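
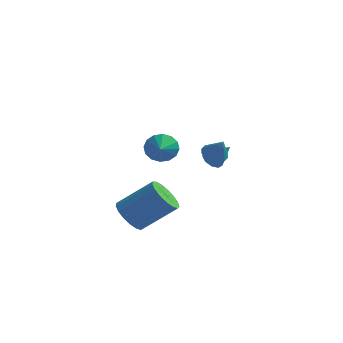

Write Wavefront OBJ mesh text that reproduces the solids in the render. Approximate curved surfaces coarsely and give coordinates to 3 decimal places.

v 2.365 -2.558 1.219
v 2.784 -2.11 1.125
v 2.895 -2.862 2.121
v 2.555 -1.974 1.304
v 2.276 -1.994 1.461
v 2.02 -2.166 1.553
v 1.858 -2.442 1.555
v 1.831 -2.75 1.467
v 1.947 -3.006 1.312
v 2.176 -3.142 1.133
v 2.455 -3.121 0.976
v 2.71 -2.95 0.884
v 2.873 -2.673 0.882
v 2.9 -2.366 0.97
v 1.805 -1.45 0.32
v 2.177 -1.671 -0.035
v 2.655 -1.53 1.26
v 2.209 -1.289 -0.032
v 2.052 -0.983 0.136
v 1.779 -0.895 0.39
v 1.518 -1.067 0.612
v 1.391 -1.419 0.697
v 1.458 -1.785 0.606
v 1.687 -1.994 0.381
v 1.971 -1.949 0.128
v -2.373 2.325 -1.12
v -1.942 2.247 -1.837
v -2.007 1.395 -0.8
v -1.67 2.448 -1.564
v -1.586 2.616 -1.172
v -1.713 2.706 -0.766
v -2.016 2.694 -0.455
v -2.415 2.584 -0.322
v -2.803 2.404 -0.403
v -3.075 2.203 -0.677
v -3.159 2.035 -1.069
v -3.032 1.945 -1.475
v -2.729 1.956 -1.786
v -2.33 2.067 -1.919
v -1.083 -3.903 -2.694
v -0.524 -3.707 -3.411
v 0.922 -3.041 -2.104
v 0.363 -3.237 -1.386
v -0.754 -3.331 -3.349
v 0.692 -2.665 -2.042
v -1.059 -3.086 -3.137
v 0.387 -2.42 -1.829
v -1.369 -3.028 -2.823
v 0.077 -2.362 -1.516
v -1.614 -3.17 -2.48
v -0.168 -2.504 -1.172
v -1.737 -3.48 -2.185
v -0.291 -2.815 -0.878
v -1.711 -3.888 -2.008
v -0.265 -3.222 -0.7
v -1.54 -4.298 -1.987
v -0.094 -3.632 -0.679
v -1.265 -4.618 -2.128
v 0.181 -3.953 -0.821
v -0.948 -4.775 -2.399
v 0.498 -4.109 -1.092
v -0.662 -4.731 -2.737
v 0.784 -4.065 -1.43
v -0.473 -4.498 -3.066
v 0.973 -3.832 -1.758
v -0.423 -4.128 -3.309
v 1.023 -3.463 -2.001
f 2 1 4
f 2 4 3
f 4 1 5
f 4 5 3
f 5 1 6
f 5 6 3
f 6 1 7
f 6 7 3
f 7 1 8
f 7 8 3
f 8 1 9
f 8 9 3
f 9 1 10
f 9 10 3
f 10 1 11
f 10 11 3
f 11 1 12
f 11 12 3
f 12 1 13
f 12 13 3
f 13 1 14
f 13 14 3
f 14 1 2
f 14 2 3
f 16 15 18
f 16 18 17
f 18 15 19
f 18 19 17
f 19 15 20
f 19 20 17
f 20 15 21
f 20 21 17
f 21 15 22
f 21 22 17
f 22 15 23
f 22 23 17
f 23 15 24
f 23 24 17
f 24 15 25
f 24 25 17
f 25 15 16
f 25 16 17
f 27 26 29
f 27 29 28
f 29 26 30
f 29 30 28
f 30 26 31
f 30 31 28
f 31 26 32
f 31 32 28
f 32 26 33
f 32 33 28
f 33 26 34
f 33 34 28
f 34 26 35
f 34 35 28
f 35 26 36
f 35 36 28
f 36 26 37
f 36 37 28
f 37 26 38
f 37 38 28
f 38 26 39
f 38 39 28
f 39 26 27
f 39 27 28
f 41 40 44
f 41 44 42
f 42 44 45
f 42 45 43
f 44 40 46
f 44 46 45
f 45 46 47
f 45 47 43
f 46 40 48
f 46 48 47
f 47 48 49
f 47 49 43
f 48 40 50
f 48 50 49
f 49 50 51
f 49 51 43
f 50 40 52
f 50 52 51
f 51 52 53
f 51 53 43
f 52 40 54
f 52 54 53
f 53 54 55
f 53 55 43
f 54 40 56
f 54 56 55
f 55 56 57
f 55 57 43
f 56 40 58
f 56 58 57
f 57 58 59
f 57 59 43
f 58 40 60
f 58 60 59
f 59 60 61
f 59 61 43
f 60 40 62
f 60 62 61
f 61 62 63
f 61 63 43
f 62 40 64
f 62 64 63
f 63 64 65
f 63 65 43
f 64 40 66
f 64 66 65
f 65 66 67
f 65 67 43
f 66 40 41
f 66 41 67
f 67 41 42
f 67 42 43



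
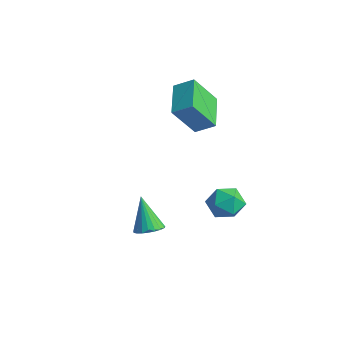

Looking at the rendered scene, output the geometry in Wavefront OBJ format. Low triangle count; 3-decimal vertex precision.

v 2.354 -2.74 -2.268
v 2.807 -3.056 -2.033
v 1.686 -2.66 -0.872
v 2.889 -2.821 -2.007
v 2.878 -2.573 -2.027
v 2.776 -2.353 -2.088
v 2.602 -2.201 -2.181
v 2.384 -2.142 -2.288
v 2.162 -2.186 -2.392
v 1.973 -2.326 -2.475
v 1.85 -2.538 -2.522
v 1.814 -2.785 -2.524
v 1.871 -3.024 -2.483
v 2.012 -3.214 -2.404
v 2.213 -3.323 -2.302
v 2.437 -3.33 -2.194
v 2.648 -3.236 -2.099
v -2.135 1.344 1.791
v -1.528 1.9 2.265
v -1.974 2.328 0.427
v -1.366 2.884 0.9
v -0.854 0.396 1.26
v -0.246 0.952 1.733
v -0.692 1.38 -0.105
v -0.085 1.936 0.369
v 0.839 2.279 -2.854
v 1.49 2.298 -3.387
v 0.45 1.082 -3.373
v 1.101 1.101 -3.906
v 1.235 0.996 -3.082
v 1.475 1.736 -2.761
v 0.465 1.644 -3.999
v 0.705 2.384 -3.678
v 1.259 1.906 -4.094
v 1.734 1.506 -3.527
v 0.206 1.874 -3.233
v 0.681 1.474 -2.666
f 2 1 4
f 2 4 3
f 4 1 5
f 4 5 3
f 5 1 6
f 5 6 3
f 6 1 7
f 6 7 3
f 7 1 8
f 7 8 3
f 8 1 9
f 8 9 3
f 9 1 10
f 9 10 3
f 10 1 11
f 10 11 3
f 11 1 12
f 11 12 3
f 12 1 13
f 12 13 3
f 13 1 14
f 13 14 3
f 14 1 15
f 14 15 3
f 15 1 16
f 15 16 3
f 16 1 17
f 16 17 3
f 17 1 2
f 17 2 3
f 19 21 18
f 22 19 18
f 18 21 20
f 20 22 18
f 19 25 21
f 23 19 22
f 23 25 19
f 21 25 20
f 24 22 20
f 20 25 24
f 24 23 22
f 25 23 24
f 26 37 31
f 26 31 27
f 26 27 33
f 26 33 36
f 26 36 37
f 27 31 35
f 31 37 30
f 37 36 28
f 36 33 32
f 33 27 34
f 29 35 30
f 29 30 28
f 29 28 32
f 29 32 34
f 29 34 35
f 30 35 31
f 28 30 37
f 32 28 36
f 34 32 33
f 35 34 27



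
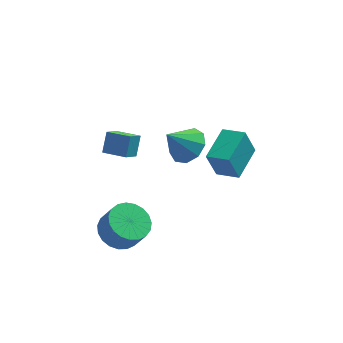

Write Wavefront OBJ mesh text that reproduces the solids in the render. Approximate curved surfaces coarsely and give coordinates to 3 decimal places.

v -3.663 2.104 -3.18
v -3.45 2.813 -2.274
v -4.788 2.667 -3.355
v -4.575 3.375 -2.449
v -3.185 2.845 -3.871
v -2.972 3.553 -2.965
v -4.31 3.407 -4.046
v -4.097 4.116 -3.14
v 0.47 -0.931 -1.416
v -0.017 -1.034 0.031
v 1.271 0.714 -1.03
v 0.784 0.611 0.417
v 1.476 -1.491 -1.117
v 0.989 -1.594 0.33
v 2.277 0.154 -0.731
v 1.79 0.051 0.716
v -0.779 1.613 -1.824
v 0.029 1.184 -1.329
v -1.761 1.227 -0.556
v -0.023 1.873 -1.16
v -0.428 2.44 -1.301
v -0.998 2.62 -1.687
v -1.465 2.329 -2.138
v -1.611 1.703 -2.441
v -1.368 1.034 -2.456
v -0.849 0.637 -2.176
v -0.298 0.696 -1.731
v -3.986 -2.231 -4.341
v -3.28 -2.83 -4.858
v -2.747 -3.187 -3.715
v -3.454 -2.589 -3.199
v -3.072 -2.442 -4.834
v -2.539 -2.799 -3.691
v -3.021 -2.018 -4.725
v -2.489 -2.375 -3.582
v -3.138 -1.631 -4.549
v -2.605 -1.988 -3.407
v -3.401 -1.348 -4.338
v -2.868 -1.705 -3.196
v -3.766 -1.217 -4.127
v -3.233 -1.574 -2.985
v -4.168 -1.262 -3.953
v -3.635 -1.619 -2.811
v -4.539 -1.474 -3.846
v -4.007 -1.832 -2.704
v -4.815 -1.818 -3.825
v -4.282 -2.175 -2.683
v -4.947 -2.233 -3.893
v -4.414 -2.59 -2.751
v -4.913 -2.647 -4.039
v -4.38 -3.005 -2.897
v -4.719 -2.99 -4.237
v -4.186 -3.347 -3.094
v -4.398 -3.202 -4.452
v -3.866 -3.559 -3.31
v -4.006 -3.246 -4.649
v -3.473 -3.603 -3.507
v -3.611 -3.114 -4.792
v -3.078 -3.471 -3.65
f 2 4 1
f 5 2 1
f 1 4 3
f 3 5 1
f 2 8 4
f 6 2 5
f 6 8 2
f 4 8 3
f 7 5 3
f 3 8 7
f 7 6 5
f 8 6 7
f 10 12 9
f 13 10 9
f 9 12 11
f 11 13 9
f 10 16 12
f 14 10 13
f 14 16 10
f 12 16 11
f 15 13 11
f 11 16 15
f 15 14 13
f 16 14 15
f 18 17 20
f 18 20 19
f 20 17 21
f 20 21 19
f 21 17 22
f 21 22 19
f 22 17 23
f 22 23 19
f 23 17 24
f 23 24 19
f 24 17 25
f 24 25 19
f 25 17 26
f 25 26 19
f 26 17 27
f 26 27 19
f 27 17 18
f 27 18 19
f 29 28 32
f 29 32 30
f 30 32 33
f 30 33 31
f 32 28 34
f 32 34 33
f 33 34 35
f 33 35 31
f 34 28 36
f 34 36 35
f 35 36 37
f 35 37 31
f 36 28 38
f 36 38 37
f 37 38 39
f 37 39 31
f 38 28 40
f 38 40 39
f 39 40 41
f 39 41 31
f 40 28 42
f 40 42 41
f 41 42 43
f 41 43 31
f 42 28 44
f 42 44 43
f 43 44 45
f 43 45 31
f 44 28 46
f 44 46 45
f 45 46 47
f 45 47 31
f 46 28 48
f 46 48 47
f 47 48 49
f 47 49 31
f 48 28 50
f 48 50 49
f 49 50 51
f 49 51 31
f 50 28 52
f 50 52 51
f 51 52 53
f 51 53 31
f 52 28 54
f 52 54 53
f 53 54 55
f 53 55 31
f 54 28 56
f 54 56 55
f 55 56 57
f 55 57 31
f 56 28 58
f 56 58 57
f 57 58 59
f 57 59 31
f 58 28 29
f 58 29 59
f 59 29 30
f 59 30 31



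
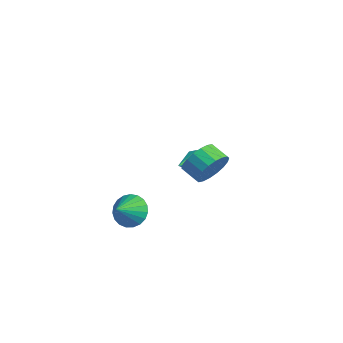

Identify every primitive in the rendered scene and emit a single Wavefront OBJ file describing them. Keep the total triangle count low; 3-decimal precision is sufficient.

v -0.31 -2.353 -3.024
v 0.32 -1.727 -2.483
v 0.13 -3.427 -2.296
v -0.042 -1.716 -2.247
v -0.451 -1.815 -2.146
v -0.835 -2.007 -2.196
v -1.129 -2.259 -2.389
v -1.281 -2.527 -2.693
v -1.265 -2.765 -3.053
v -1.084 -2.932 -3.409
v -0.77 -2.999 -3.698
v -0.376 -2.954 -3.87
v 0.03 -2.806 -3.897
v 0.376 -2.579 -3.772
v 0.604 -2.313 -3.518
v 0.673 -2.054 -3.179
v 0.573 -1.847 -2.813
v -3.963 3.918 -3.338
v -3.551 3.884 -3.976
v -3.237 2.322 -2.782
v -3.285 4.134 -3.606
v -3.336 4.283 -3.11
v -3.681 4.261 -2.721
v -4.157 4.08 -2.621
v -4.543 3.822 -2.856
v -4.657 3.61 -3.316
v -4.447 3.542 -3.787
v -4.01 3.65 -4.047
v 3.284 0.213 1.087
v 3.805 -0.384 1.805
v 2.857 -0.651 2.271
v 2.336 -0.053 1.553
v 3.788 0.043 2.015
v 2.84 -0.224 2.481
v 3.672 0.503 2.041
v 2.723 0.237 2.507
v 3.478 0.907 1.878
v 2.529 0.64 2.344
v 3.246 1.173 1.559
v 2.298 0.906 2.025
v 3.022 1.249 1.146
v 2.073 0.982 1.612
v 2.849 1.12 0.721
v 1.901 0.853 1.187
v 2.763 0.811 0.369
v 1.815 0.544 0.835
v 2.78 0.384 0.159
v 1.832 0.117 0.625
v 2.897 -0.077 0.133
v 1.948 -0.343 0.599
v 3.091 -0.48 0.296
v 2.142 -0.747 0.762
v 3.322 -0.746 0.615
v 2.374 -1.013 1.081
v 3.547 -0.822 1.028
v 2.598 -1.089 1.494
v 3.719 -0.693 1.453
v 2.771 -0.96 1.919
f 2 1 4
f 2 4 3
f 4 1 5
f 4 5 3
f 5 1 6
f 5 6 3
f 6 1 7
f 6 7 3
f 7 1 8
f 7 8 3
f 8 1 9
f 8 9 3
f 9 1 10
f 9 10 3
f 10 1 11
f 10 11 3
f 11 1 12
f 11 12 3
f 12 1 13
f 12 13 3
f 13 1 14
f 13 14 3
f 14 1 15
f 14 15 3
f 15 1 16
f 15 16 3
f 16 1 17
f 16 17 3
f 17 1 2
f 17 2 3
f 19 18 21
f 19 21 20
f 21 18 22
f 21 22 20
f 22 18 23
f 22 23 20
f 23 18 24
f 23 24 20
f 24 18 25
f 24 25 20
f 25 18 26
f 25 26 20
f 26 18 27
f 26 27 20
f 27 18 28
f 27 28 20
f 28 18 19
f 28 19 20
f 30 29 33
f 30 33 31
f 31 33 34
f 31 34 32
f 33 29 35
f 33 35 34
f 34 35 36
f 34 36 32
f 35 29 37
f 35 37 36
f 36 37 38
f 36 38 32
f 37 29 39
f 37 39 38
f 38 39 40
f 38 40 32
f 39 29 41
f 39 41 40
f 40 41 42
f 40 42 32
f 41 29 43
f 41 43 42
f 42 43 44
f 42 44 32
f 43 29 45
f 43 45 44
f 44 45 46
f 44 46 32
f 45 29 47
f 45 47 46
f 46 47 48
f 46 48 32
f 47 29 49
f 47 49 48
f 48 49 50
f 48 50 32
f 49 29 51
f 49 51 50
f 50 51 52
f 50 52 32
f 51 29 53
f 51 53 52
f 52 53 54
f 52 54 32
f 53 29 55
f 53 55 54
f 54 55 56
f 54 56 32
f 55 29 57
f 55 57 56
f 56 57 58
f 56 58 32
f 57 29 30
f 57 30 58
f 58 30 31
f 58 31 32



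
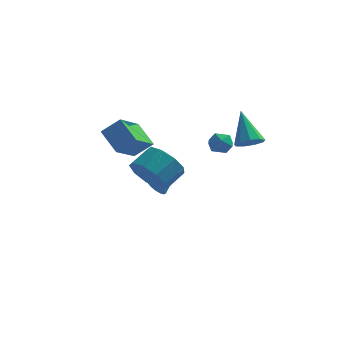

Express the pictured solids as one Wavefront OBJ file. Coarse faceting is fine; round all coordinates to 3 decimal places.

v -2.562 1.196 1.973
v -1.672 1.363 2.761
v -2.041 2.664 1.072
v -1.151 2.832 1.859
v -1.649 0.348 1.121
v -0.759 0.516 1.908
v -1.128 1.817 0.219
v -0.238 1.984 1.007
v 0.463 -2.628 1.187
v 0.846 -2.224 0.262
v 1.481 -1.348 0.907
v 1.097 -1.752 1.833
v 0.21 -1.893 0.438
v 0.845 -1.017 1.083
v -0.308 -1.905 0.964
v 0.327 -1.029 1.61
v -0.466 -2.256 1.595
v 0.169 -1.38 2.241
v -0.189 -2.781 2.035
v 0.446 -1.905 2.681
v 0.393 -3.234 2.078
v 1.028 -2.358 2.724
v 1.007 -3.404 1.705
v 1.642 -2.528 2.35
v 1.367 -3.211 1.089
v 2.001 -2.334 1.734
v 1.303 -2.745 0.519
v 1.938 -1.869 1.165
v -0.178 2.242 -1.919
v 0.188 2.264 -2.419
v 0.658 3.298 -1.261
v -0.042 2.48 -2.475
v -0.309 2.633 -2.382
v -0.54 2.681 -2.165
v -0.675 2.611 -1.882
v -0.676 2.442 -1.609
v -0.544 2.22 -1.419
v -0.314 2.003 -1.364
v -0.048 1.85 -1.457
v 0.184 1.802 -1.674
v 0.318 1.872 -1.957
v 0.32 2.041 -2.23
v 2.798 -0.518 2.685
v 3.257 -0.297 2.262
v 3.483 -1.263 3.038
v 3.942 -1.042 2.615
v 3.761 -0.669 3.132
v 3.337 -0.209 2.914
v 3.403 -1.351 2.386
v 2.979 -0.891 2.168
v 3.631 -0.811 2.077
v 3.852 -0.39 2.538
v 2.888 -1.17 2.762
v 3.109 -0.749 3.223
v 4.097 3.119 0.955
v 4.63 2.814 1.386
v 3.483 4.241 2.505
v 4.811 3.234 1.154
v 4.658 3.6 0.829
v 4.243 3.741 0.562
v 3.76 3.591 0.48
v 3.434 3.22 0.619
v 3.419 2.802 0.916
v 3.721 2.532 1.231
v 4.199 2.537 1.416
f 2 4 1
f 5 2 1
f 1 4 3
f 3 5 1
f 2 8 4
f 6 2 5
f 6 8 2
f 4 8 3
f 7 5 3
f 3 8 7
f 7 6 5
f 8 6 7
f 10 9 13
f 10 13 11
f 11 13 14
f 11 14 12
f 13 9 15
f 13 15 14
f 14 15 16
f 14 16 12
f 15 9 17
f 15 17 16
f 16 17 18
f 16 18 12
f 17 9 19
f 17 19 18
f 18 19 20
f 18 20 12
f 19 9 21
f 19 21 20
f 20 21 22
f 20 22 12
f 21 9 23
f 21 23 22
f 22 23 24
f 22 24 12
f 23 9 25
f 23 25 24
f 24 25 26
f 24 26 12
f 25 9 27
f 25 27 26
f 26 27 28
f 26 28 12
f 27 9 10
f 27 10 28
f 28 10 11
f 28 11 12
f 30 29 32
f 30 32 31
f 32 29 33
f 32 33 31
f 33 29 34
f 33 34 31
f 34 29 35
f 34 35 31
f 35 29 36
f 35 36 31
f 36 29 37
f 36 37 31
f 37 29 38
f 37 38 31
f 38 29 39
f 38 39 31
f 39 29 40
f 39 40 31
f 40 29 41
f 40 41 31
f 41 29 42
f 41 42 31
f 42 29 30
f 42 30 31
f 43 54 48
f 43 48 44
f 43 44 50
f 43 50 53
f 43 53 54
f 44 48 52
f 48 54 47
f 54 53 45
f 53 50 49
f 50 44 51
f 46 52 47
f 46 47 45
f 46 45 49
f 46 49 51
f 46 51 52
f 47 52 48
f 45 47 54
f 49 45 53
f 51 49 50
f 52 51 44
f 56 55 58
f 56 58 57
f 58 55 59
f 58 59 57
f 59 55 60
f 59 60 57
f 60 55 61
f 60 61 57
f 61 55 62
f 61 62 57
f 62 55 63
f 62 63 57
f 63 55 64
f 63 64 57
f 64 55 65
f 64 65 57
f 65 55 56
f 65 56 57



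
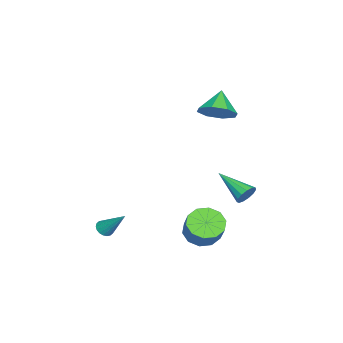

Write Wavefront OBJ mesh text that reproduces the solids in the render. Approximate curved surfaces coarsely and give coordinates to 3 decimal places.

v 3.209 3.723 -2.888
v 4.005 3.253 -3.27
v 4.827 3.707 -2.113
v 4.031 4.177 -1.732
v 3.999 3.83 -3.492
v 4.821 4.284 -2.335
v 3.691 4.365 -3.484
v 4.513 4.82 -2.327
v 3.199 4.656 -3.248
v 4.021 5.11 -2.091
v 2.711 4.59 -2.875
v 3.533 5.044 -1.718
v 2.413 4.193 -2.507
v 3.235 4.647 -1.35
v 2.419 3.616 -2.285
v 3.241 4.07 -1.128
v 2.727 3.08 -2.293
v 3.549 3.535 -1.136
v 3.219 2.79 -2.529
v 4.041 3.244 -1.372
v 3.707 2.856 -2.902
v 4.529 3.31 -1.745
v 3.115 -1.419 -3.734
v 3.411 -1.785 -3.492
v 3.525 -0.181 -2.366
v 3.566 -1.679 -3.634
v 3.631 -1.521 -3.797
v 3.594 -1.342 -3.947
v 3.462 -1.179 -4.055
v 3.261 -1.064 -4.099
v 3.031 -1.019 -4.071
v 2.818 -1.053 -3.976
v 2.664 -1.159 -3.834
v 2.598 -1.317 -3.671
v 2.635 -1.495 -3.521
v 2.768 -1.658 -3.413
v 2.968 -1.774 -3.369
v 3.198 -1.819 -3.397
v -2.07 4.491 -3.147
v -1.711 4.611 -2.582
v -2.89 2.729 -2.253
v -2.047 4.79 -2.537
v -2.39 4.875 -2.686
v -2.631 4.837 -2.981
v -2.695 4.69 -3.329
v -2.559 4.479 -3.619
v -2.269 4.273 -3.76
v -1.915 4.136 -3.706
v -1.611 4.111 -3.475
v -1.452 4.208 -3.14
v -1.49 4.394 -2.807
v -1.026 3.17 3.248
v -0.497 2.371 3.724
v -2.134 3.07 4.312
v -0.283 3.106 4.015
v -0.504 3.878 3.857
v -1.031 4.236 3.342
v -1.555 3.969 2.772
v -1.769 3.234 2.48
v -1.547 2.462 2.638
v -1.021 2.104 3.153
f 2 1 5
f 2 5 3
f 3 5 6
f 3 6 4
f 5 1 7
f 5 7 6
f 6 7 8
f 6 8 4
f 7 1 9
f 7 9 8
f 8 9 10
f 8 10 4
f 9 1 11
f 9 11 10
f 10 11 12
f 10 12 4
f 11 1 13
f 11 13 12
f 12 13 14
f 12 14 4
f 13 1 15
f 13 15 14
f 14 15 16
f 14 16 4
f 15 1 17
f 15 17 16
f 16 17 18
f 16 18 4
f 17 1 19
f 17 19 18
f 18 19 20
f 18 20 4
f 19 1 21
f 19 21 20
f 20 21 22
f 20 22 4
f 21 1 2
f 21 2 22
f 22 2 3
f 22 3 4
f 24 23 26
f 24 26 25
f 26 23 27
f 26 27 25
f 27 23 28
f 27 28 25
f 28 23 29
f 28 29 25
f 29 23 30
f 29 30 25
f 30 23 31
f 30 31 25
f 31 23 32
f 31 32 25
f 32 23 33
f 32 33 25
f 33 23 34
f 33 34 25
f 34 23 35
f 34 35 25
f 35 23 36
f 35 36 25
f 36 23 37
f 36 37 25
f 37 23 38
f 37 38 25
f 38 23 24
f 38 24 25
f 40 39 42
f 40 42 41
f 42 39 43
f 42 43 41
f 43 39 44
f 43 44 41
f 44 39 45
f 44 45 41
f 45 39 46
f 45 46 41
f 46 39 47
f 46 47 41
f 47 39 48
f 47 48 41
f 48 39 49
f 48 49 41
f 49 39 50
f 49 50 41
f 50 39 51
f 50 51 41
f 51 39 40
f 51 40 41
f 53 52 55
f 53 55 54
f 55 52 56
f 55 56 54
f 56 52 57
f 56 57 54
f 57 52 58
f 57 58 54
f 58 52 59
f 58 59 54
f 59 52 60
f 59 60 54
f 60 52 61
f 60 61 54
f 61 52 53
f 61 53 54



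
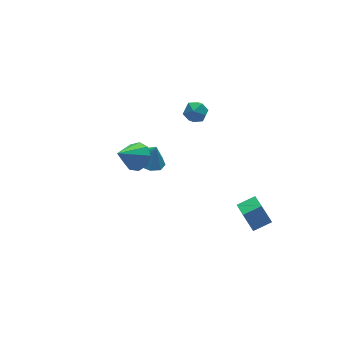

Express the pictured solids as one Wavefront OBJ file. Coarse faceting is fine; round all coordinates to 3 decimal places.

v -1.522 0.233 1.379
v -1.124 0.667 1.89
v -2.638 0.027 2.421
v -1.45 0.976 1.603
v -1.81 0.938 1.21
v -2.035 0.569 0.897
v -2.02 0.043 0.809
v -1.773 -0.394 0.988
v -1.408 -0.538 1.35
v -1.097 -0.322 1.725
v -0.985 0.154 1.939
v 0.977 3.675 -3.385
v 1.654 3.181 -3.711
v 1.363 3.565 -2.415
v 1.811 3.776 -3.706
v 1.577 4.324 -3.551
v 1.063 4.568 -3.318
v 0.507 4.394 -3.116
v 0.172 3.884 -3.04
v 0.213 3.276 -3.125
v 0.611 2.854 -3.332
v 1.18 2.817 -3.563
v 2.622 2.882 0.675
v 3.128 2.578 0.331
v 2.512 1.982 1.309
v 3.018 1.678 0.965
v 3.153 2.209 1.374
v 3.221 2.765 0.982
v 2.419 1.795 0.658
v 2.487 2.351 0.266
v 3.003 1.906 0.321
v 3.457 2.162 0.763
v 2.183 2.398 0.877
v 2.637 2.654 1.319
v 3.26 -1.847 -4.454
v 2.754 -3.206 -3.666
v 3.037 -1.266 -3.595
v 2.531 -2.625 -2.807
v 4.189 -1.995 -4.113
v 3.683 -3.354 -3.325
v 3.966 -1.414 -3.254
v 3.46 -2.773 -2.466
f 2 1 4
f 2 4 3
f 4 1 5
f 4 5 3
f 5 1 6
f 5 6 3
f 6 1 7
f 6 7 3
f 7 1 8
f 7 8 3
f 8 1 9
f 8 9 3
f 9 1 10
f 9 10 3
f 10 1 11
f 10 11 3
f 11 1 2
f 11 2 3
f 13 12 15
f 13 15 14
f 15 12 16
f 15 16 14
f 16 12 17
f 16 17 14
f 17 12 18
f 17 18 14
f 18 12 19
f 18 19 14
f 19 12 20
f 19 20 14
f 20 12 21
f 20 21 14
f 21 12 22
f 21 22 14
f 22 12 13
f 22 13 14
f 23 34 28
f 23 28 24
f 23 24 30
f 23 30 33
f 23 33 34
f 24 28 32
f 28 34 27
f 34 33 25
f 33 30 29
f 30 24 31
f 26 32 27
f 26 27 25
f 26 25 29
f 26 29 31
f 26 31 32
f 27 32 28
f 25 27 34
f 29 25 33
f 31 29 30
f 32 31 24
f 36 38 35
f 39 36 35
f 35 38 37
f 37 39 35
f 36 42 38
f 40 36 39
f 40 42 36
f 38 42 37
f 41 39 37
f 37 42 41
f 41 40 39
f 42 40 41



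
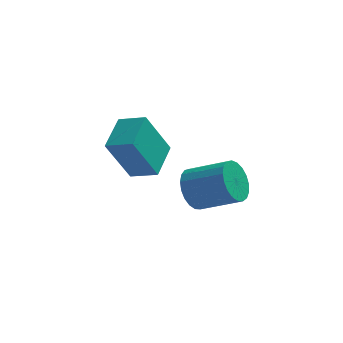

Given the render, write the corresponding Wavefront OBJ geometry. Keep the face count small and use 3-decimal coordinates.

v -2.502 0.657 -4.349
v -3.393 0.192 -2.403
v -2.141 2.197 -3.816
v -3.032 1.733 -1.87
v -1.428 0.267 -3.95
v -2.319 -0.197 -2.004
v -1.067 1.808 -3.417
v -1.958 1.343 -1.471
v 0.091 -2.67 -2.717
v 0.36 -3.117 -3.475
v 1.877 -3.517 -2.701
v 1.609 -3.07 -1.943
v 0.487 -2.763 -3.542
v 2.005 -3.163 -2.768
v 0.547 -2.392 -3.467
v 2.064 -2.793 -2.693
v 0.527 -2.07 -3.262
v 2.045 -2.47 -2.488
v 0.432 -1.851 -2.962
v 1.95 -2.252 -2.188
v 0.278 -1.774 -2.621
v 1.796 -2.175 -1.847
v 0.092 -1.852 -2.296
v 1.61 -2.252 -1.522
v -0.094 -2.071 -2.044
v 1.423 -2.471 -1.27
v -0.249 -2.394 -1.908
v 1.269 -2.794 -1.134
v -0.344 -2.764 -1.912
v 1.173 -3.165 -1.138
v -0.364 -3.118 -2.055
v 1.153 -3.519 -1.281
v -0.306 -3.395 -2.313
v 1.212 -3.795 -1.539
v -0.179 -3.546 -2.641
v 1.339 -3.946 -1.867
v -0.005 -3.546 -2.982
v 1.513 -3.946 -2.208
v 0.186 -3.394 -3.277
v 1.703 -3.794 -2.503
f 2 4 1
f 5 2 1
f 1 4 3
f 3 5 1
f 2 8 4
f 6 2 5
f 6 8 2
f 4 8 3
f 7 5 3
f 3 8 7
f 7 6 5
f 8 6 7
f 10 9 13
f 10 13 11
f 11 13 14
f 11 14 12
f 13 9 15
f 13 15 14
f 14 15 16
f 14 16 12
f 15 9 17
f 15 17 16
f 16 17 18
f 16 18 12
f 17 9 19
f 17 19 18
f 18 19 20
f 18 20 12
f 19 9 21
f 19 21 20
f 20 21 22
f 20 22 12
f 21 9 23
f 21 23 22
f 22 23 24
f 22 24 12
f 23 9 25
f 23 25 24
f 24 25 26
f 24 26 12
f 25 9 27
f 25 27 26
f 26 27 28
f 26 28 12
f 27 9 29
f 27 29 28
f 28 29 30
f 28 30 12
f 29 9 31
f 29 31 30
f 30 31 32
f 30 32 12
f 31 9 33
f 31 33 32
f 32 33 34
f 32 34 12
f 33 9 35
f 33 35 34
f 34 35 36
f 34 36 12
f 35 9 37
f 35 37 36
f 36 37 38
f 36 38 12
f 37 9 39
f 37 39 38
f 38 39 40
f 38 40 12
f 39 9 10
f 39 10 40
f 40 10 11
f 40 11 12



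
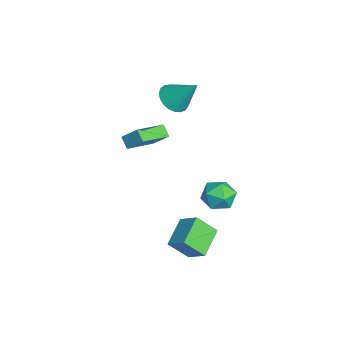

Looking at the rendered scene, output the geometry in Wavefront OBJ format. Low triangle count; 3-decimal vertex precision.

v 0.272 -2.687 2.02
v -0.337 -2.928 2.562
v -0.974 -1.106 1.324
v -1.583 -1.347 1.866
v 0.783 -1.873 2.954
v 0.174 -2.114 3.496
v -0.463 -0.292 2.258
v -1.072 -0.533 2.8
v 2.466 3.067 -0.495
v 2.94 2.642 -1.385
v 1.62 1.538 -0.215
v 2.094 1.113 -1.105
v 2.695 1.334 -0.218
v 3.218 2.279 -0.392
v 1.342 1.901 -1.208
v 1.865 2.846 -1.382
v 2.245 1.921 -1.826
v 3.081 1.571 -1.214
v 1.479 2.609 -0.386
v 2.315 2.259 0.226
v 1.995 1.188 -4.171
v 1.897 0.046 -2.998
v 2.87 1.97 -3.336
v 2.772 0.828 -2.163
v 3.508 0.292 -4.917
v 3.41 -0.85 -3.744
v 4.383 1.074 -4.082
v 4.285 -0.068 -2.909
v -3.954 0.395 2.759
v -3.158 0.688 2.14
v -3.146 1.625 4.381
v -3.456 0.996 2.056
v -3.841 1.199 2.093
v -4.245 1.263 2.245
v -4.598 1.178 2.486
v -4.841 0.957 2.775
v -4.93 0.638 3.06
v -4.85 0.278 3.294
v -4.615 -0.062 3.434
v -4.266 -0.323 3.459
v -3.863 -0.46 3.362
v -3.475 -0.449 3.161
v -3.171 -0.292 2.89
v -3.001 -0.016 2.597
v -2.997 0.33 2.332
f 2 4 1
f 5 2 1
f 1 4 3
f 3 5 1
f 2 8 4
f 6 2 5
f 6 8 2
f 4 8 3
f 7 5 3
f 3 8 7
f 7 6 5
f 8 6 7
f 9 20 14
f 9 14 10
f 9 10 16
f 9 16 19
f 9 19 20
f 10 14 18
f 14 20 13
f 20 19 11
f 19 16 15
f 16 10 17
f 12 18 13
f 12 13 11
f 12 11 15
f 12 15 17
f 12 17 18
f 13 18 14
f 11 13 20
f 15 11 19
f 17 15 16
f 18 17 10
f 22 24 21
f 25 22 21
f 21 24 23
f 23 25 21
f 22 28 24
f 26 22 25
f 26 28 22
f 24 28 23
f 27 25 23
f 23 28 27
f 27 26 25
f 28 26 27
f 30 29 32
f 30 32 31
f 32 29 33
f 32 33 31
f 33 29 34
f 33 34 31
f 34 29 35
f 34 35 31
f 35 29 36
f 35 36 31
f 36 29 37
f 36 37 31
f 37 29 38
f 37 38 31
f 38 29 39
f 38 39 31
f 39 29 40
f 39 40 31
f 40 29 41
f 40 41 31
f 41 29 42
f 41 42 31
f 42 29 43
f 42 43 31
f 43 29 44
f 43 44 31
f 44 29 45
f 44 45 31
f 45 29 30
f 45 30 31



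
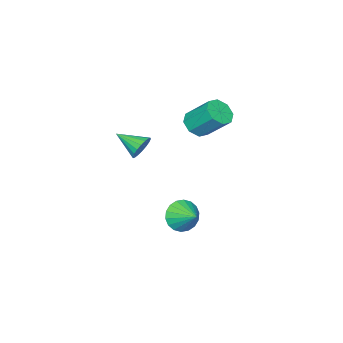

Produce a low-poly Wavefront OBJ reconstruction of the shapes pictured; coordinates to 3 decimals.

v 2.29 1.144 3.131
v 2.686 1.467 3.639
v 2.61 -0.184 3.729
v 2.394 1.457 3.771
v 2.082 1.384 3.777
v 1.811 1.264 3.655
v 1.635 1.12 3.429
v 1.589 0.981 3.144
v 1.682 0.874 2.857
v 1.895 0.82 2.624
v 2.187 0.83 2.491
v 2.499 0.903 2.485
v 2.77 1.023 2.607
v 2.945 1.167 2.833
v 2.992 1.306 3.118
v 2.899 1.413 3.405
v -1.403 1.369 3.206
v -0.602 1.575 3.147
v -0.835 2.837 4.395
v -1.637 2.631 4.454
v -0.968 1.905 2.746
v -1.201 3.167 3.994
v -1.589 1.92 2.614
v -1.822 3.182 3.862
v -2.101 1.613 2.829
v -2.335 2.875 4.077
v -2.205 1.163 3.265
v -2.438 2.425 4.513
v -1.839 0.833 3.666
v -2.072 2.095 4.914
v -1.218 0.818 3.798
v -1.451 2.08 5.046
v -0.705 1.125 3.583
v -0.939 2.387 4.831
v 0.453 2.076 -2.11
v 0.833 1.613 -1.36
v 0.747 3.224 -1.55
v 1.166 1.656 -1.624
v 1.358 1.783 -1.985
v 1.37 1.967 -2.37
v 1.201 2.174 -2.703
v 0.883 2.361 -2.919
v 0.48 2.491 -2.975
v 0.072 2.54 -2.859
v -0.261 2.496 -2.595
v -0.453 2.37 -2.235
v -0.465 2.185 -1.85
v -0.296 1.979 -1.516
v 0.022 1.792 -1.3
v 0.425 1.661 -1.244
f 2 1 4
f 2 4 3
f 4 1 5
f 4 5 3
f 5 1 6
f 5 6 3
f 6 1 7
f 6 7 3
f 7 1 8
f 7 8 3
f 8 1 9
f 8 9 3
f 9 1 10
f 9 10 3
f 10 1 11
f 10 11 3
f 11 1 12
f 11 12 3
f 12 1 13
f 12 13 3
f 13 1 14
f 13 14 3
f 14 1 15
f 14 15 3
f 15 1 16
f 15 16 3
f 16 1 2
f 16 2 3
f 18 17 21
f 18 21 19
f 19 21 22
f 19 22 20
f 21 17 23
f 21 23 22
f 22 23 24
f 22 24 20
f 23 17 25
f 23 25 24
f 24 25 26
f 24 26 20
f 25 17 27
f 25 27 26
f 26 27 28
f 26 28 20
f 27 17 29
f 27 29 28
f 28 29 30
f 28 30 20
f 29 17 31
f 29 31 30
f 30 31 32
f 30 32 20
f 31 17 33
f 31 33 32
f 32 33 34
f 32 34 20
f 33 17 18
f 33 18 34
f 34 18 19
f 34 19 20
f 36 35 38
f 36 38 37
f 38 35 39
f 38 39 37
f 39 35 40
f 39 40 37
f 40 35 41
f 40 41 37
f 41 35 42
f 41 42 37
f 42 35 43
f 42 43 37
f 43 35 44
f 43 44 37
f 44 35 45
f 44 45 37
f 45 35 46
f 45 46 37
f 46 35 47
f 46 47 37
f 47 35 48
f 47 48 37
f 48 35 49
f 48 49 37
f 49 35 50
f 49 50 37
f 50 35 36
f 50 36 37



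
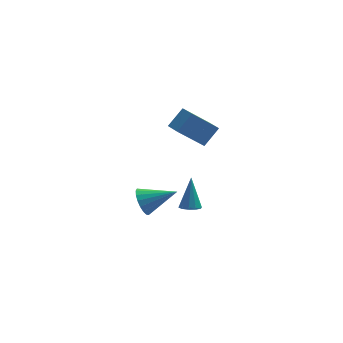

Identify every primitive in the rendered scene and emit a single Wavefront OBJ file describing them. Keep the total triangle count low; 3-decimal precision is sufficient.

v 4.359 -2.618 2.826
v 2.839 -2.864 4.312
v 3.948 -1.573 2.579
v 2.428 -1.819 4.065
v 5.232 -2.041 3.815
v 3.712 -2.287 5.301
v 4.821 -0.996 3.568
v 3.301 -1.242 5.054
v 0.899 -2.841 -1.514
v 1.3 -2.579 -2.334
v 2.801 -3.039 -0.646
v 1.247 -2.211 -2.133
v 1.125 -1.967 -1.81
v 0.958 -1.897 -1.428
v 0.779 -2.014 -1.063
v 0.624 -2.294 -0.787
v 0.524 -2.683 -0.655
v 0.498 -3.103 -0.693
v 0.551 -3.472 -0.894
v 0.673 -3.715 -1.217
v 0.84 -3.785 -1.599
v 1.018 -3.669 -1.965
v 1.173 -3.388 -2.24
v 1.274 -2.999 -2.372
v 3.781 -0.91 -3.802
v 4.364 -1.243 -3.694
v 3.939 -0.01 -1.878
v 4.456 -0.874 -3.874
v 4.29 -0.52 -4.027
v 3.93 -0.314 -4.093
v 3.512 -0.336 -4.048
v 3.198 -0.578 -3.91
v 3.106 -0.946 -3.73
v 3.272 -1.301 -3.577
v 3.632 -1.506 -3.511
v 4.05 -1.484 -3.555
f 2 4 1
f 5 2 1
f 1 4 3
f 3 5 1
f 2 8 4
f 6 2 5
f 6 8 2
f 4 8 3
f 7 5 3
f 3 8 7
f 7 6 5
f 8 6 7
f 10 9 12
f 10 12 11
f 12 9 13
f 12 13 11
f 13 9 14
f 13 14 11
f 14 9 15
f 14 15 11
f 15 9 16
f 15 16 11
f 16 9 17
f 16 17 11
f 17 9 18
f 17 18 11
f 18 9 19
f 18 19 11
f 19 9 20
f 19 20 11
f 20 9 21
f 20 21 11
f 21 9 22
f 21 22 11
f 22 9 23
f 22 23 11
f 23 9 24
f 23 24 11
f 24 9 10
f 24 10 11
f 26 25 28
f 26 28 27
f 28 25 29
f 28 29 27
f 29 25 30
f 29 30 27
f 30 25 31
f 30 31 27
f 31 25 32
f 31 32 27
f 32 25 33
f 32 33 27
f 33 25 34
f 33 34 27
f 34 25 35
f 34 35 27
f 35 25 36
f 35 36 27
f 36 25 26
f 36 26 27



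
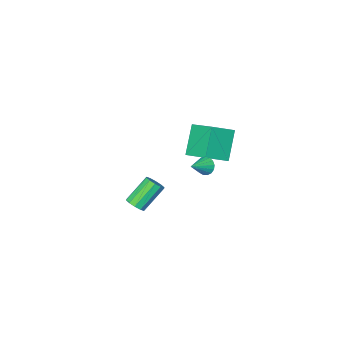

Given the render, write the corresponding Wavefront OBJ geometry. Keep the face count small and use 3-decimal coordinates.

v -2.594 -3.559 2.472
v -2.71 -1.763 3.298
v -4.001 -3.318 1.75
v -4.117 -1.522 2.576
v -1.583 -2.718 0.784
v -1.699 -0.922 1.61
v -2.99 -2.477 0.062
v -3.106 -0.681 0.888
v 4.627 1.699 2.144
v 4.931 2.132 2.448
v 3.657 2.134 3.719
v 3.353 1.701 3.416
v 4.693 2.302 2.209
v 3.419 2.304 3.481
v 4.43 2.241 1.946
v 3.156 2.244 3.218
v 4.243 1.973 1.758
v 2.968 1.976 3.03
v 4.202 1.601 1.718
v 2.928 1.603 2.99
v 4.323 1.266 1.841
v 3.049 1.268 3.112
v 4.561 1.096 2.079
v 3.287 1.098 3.351
v 4.824 1.156 2.342
v 3.55 1.159 3.614
v 5.012 1.424 2.53
v 3.737 1.427 3.802
v 5.052 1.797 2.57
v 3.778 1.799 3.842
v -1.728 -0.965 0.877
v -1.415 -1.103 0.348
v -0.552 -0.695 1.503
v -1.471 -0.808 0.324
v -1.585 -0.549 0.427
v -1.732 -0.385 0.633
v -1.879 -0.354 0.895
v -1.991 -0.463 1.153
v -2.042 -0.688 1.348
v -2.022 -0.976 1.434
v -1.935 -1.261 1.394
v -1.8 -1.479 1.235
v -1.649 -1.579 0.994
v -1.516 -1.539 0.726
v -1.432 -1.367 0.493
f 2 4 1
f 5 2 1
f 1 4 3
f 3 5 1
f 2 8 4
f 6 2 5
f 6 8 2
f 4 8 3
f 7 5 3
f 3 8 7
f 7 6 5
f 8 6 7
f 10 9 13
f 10 13 11
f 11 13 14
f 11 14 12
f 13 9 15
f 13 15 14
f 14 15 16
f 14 16 12
f 15 9 17
f 15 17 16
f 16 17 18
f 16 18 12
f 17 9 19
f 17 19 18
f 18 19 20
f 18 20 12
f 19 9 21
f 19 21 20
f 20 21 22
f 20 22 12
f 21 9 23
f 21 23 22
f 22 23 24
f 22 24 12
f 23 9 25
f 23 25 24
f 24 25 26
f 24 26 12
f 25 9 27
f 25 27 26
f 26 27 28
f 26 28 12
f 27 9 29
f 27 29 28
f 28 29 30
f 28 30 12
f 29 9 10
f 29 10 30
f 30 10 11
f 30 11 12
f 32 31 34
f 32 34 33
f 34 31 35
f 34 35 33
f 35 31 36
f 35 36 33
f 36 31 37
f 36 37 33
f 37 31 38
f 37 38 33
f 38 31 39
f 38 39 33
f 39 31 40
f 39 40 33
f 40 31 41
f 40 41 33
f 41 31 42
f 41 42 33
f 42 31 43
f 42 43 33
f 43 31 44
f 43 44 33
f 44 31 45
f 44 45 33
f 45 31 32
f 45 32 33



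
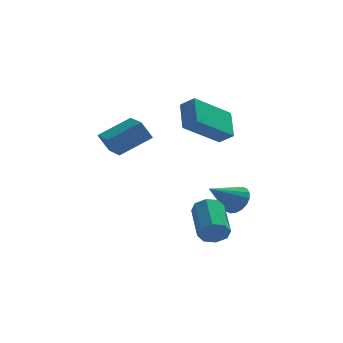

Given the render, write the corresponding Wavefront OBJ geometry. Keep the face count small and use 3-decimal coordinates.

v 4.068 0.727 -4.335
v 4.311 1.115 -3.716
v 2.932 -0.047 -3.405
v 4.067 1.319 -3.844
v 3.824 1.406 -4.069
v 3.629 1.359 -4.346
v 3.521 1.186 -4.622
v 3.521 0.922 -4.841
v 3.63 0.62 -4.959
v 3.825 0.338 -4.954
v 4.069 0.134 -4.827
v 4.313 0.047 -4.602
v 4.508 0.094 -4.324
v 4.616 0.267 -4.049
v 4.615 0.531 -3.83
v 4.507 0.834 -3.711
v 3.351 -0.061 -0.75
v 1.871 -1.182 0.411
v 3.217 1.067 0.168
v 1.737 -0.055 1.329
v 3.943 -0.365 -0.289
v 2.463 -1.487 0.872
v 3.809 0.762 0.629
v 2.329 -0.359 1.79
v 3.208 -4.268 -4.232
v 3.628 -4.418 -3.732
v 3.351 -2.783 -3.007
v 2.932 -2.632 -3.508
v 3.867 -4.201 -4.13
v 3.591 -2.566 -3.406
v 3.721 -4.023 -4.588
v 3.444 -2.388 -3.864
v 3.274 -3.988 -4.838
v 2.997 -2.353 -4.113
v 2.789 -4.117 -4.733
v 2.512 -2.482 -4.008
v 2.549 -4.334 -4.334
v 2.273 -2.699 -3.61
v 2.696 -4.512 -3.876
v 2.419 -2.877 -3.152
v 3.143 -4.547 -3.627
v 2.866 -2.912 -2.902
v -0.442 -4.709 0.077
v -0.881 -4.817 0.912
v -0.916 -3.634 -0.034
v -1.355 -3.742 0.802
v 0.815 -4.078 0.818
v 0.376 -4.186 1.654
v 0.341 -3.003 0.708
v -0.098 -3.111 1.543
f 2 1 4
f 2 4 3
f 4 1 5
f 4 5 3
f 5 1 6
f 5 6 3
f 6 1 7
f 6 7 3
f 7 1 8
f 7 8 3
f 8 1 9
f 8 9 3
f 9 1 10
f 9 10 3
f 10 1 11
f 10 11 3
f 11 1 12
f 11 12 3
f 12 1 13
f 12 13 3
f 13 1 14
f 13 14 3
f 14 1 15
f 14 15 3
f 15 1 16
f 15 16 3
f 16 1 2
f 16 2 3
f 18 20 17
f 21 18 17
f 17 20 19
f 19 21 17
f 18 24 20
f 22 18 21
f 22 24 18
f 20 24 19
f 23 21 19
f 19 24 23
f 23 22 21
f 24 22 23
f 26 25 29
f 26 29 27
f 27 29 30
f 27 30 28
f 29 25 31
f 29 31 30
f 30 31 32
f 30 32 28
f 31 25 33
f 31 33 32
f 32 33 34
f 32 34 28
f 33 25 35
f 33 35 34
f 34 35 36
f 34 36 28
f 35 25 37
f 35 37 36
f 36 37 38
f 36 38 28
f 37 25 39
f 37 39 38
f 38 39 40
f 38 40 28
f 39 25 41
f 39 41 40
f 40 41 42
f 40 42 28
f 41 25 26
f 41 26 42
f 42 26 27
f 42 27 28
f 44 46 43
f 47 44 43
f 43 46 45
f 45 47 43
f 44 50 46
f 48 44 47
f 48 50 44
f 46 50 45
f 49 47 45
f 45 50 49
f 49 48 47
f 50 48 49



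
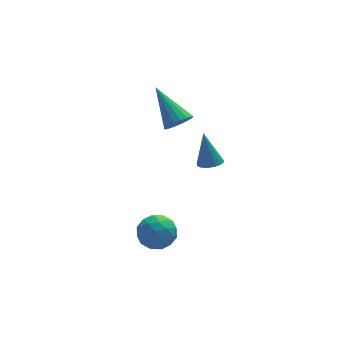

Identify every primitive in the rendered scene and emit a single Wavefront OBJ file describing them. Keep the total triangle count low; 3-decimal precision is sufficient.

v 1.967 1.158 -0.901
v 2.27 0.718 -0.732
v 1.793 1.622 0.621
v 2.433 0.881 -0.763
v 2.517 1.091 -0.818
v 2.505 1.313 -0.887
v 2.4 1.509 -0.958
v 2.22 1.643 -1.02
v 1.997 1.694 -1.061
v 1.768 1.652 -1.074
v 1.574 1.525 -1.057
v 1.447 1.334 -1.014
v 1.411 1.113 -0.95
v 1.471 0.9 -0.879
v 1.616 0.731 -0.811
v 1.822 0.636 -0.758
v 2.053 0.632 -0.73
v -0.734 -1.581 -1.974
v -0.402 -2.103 -1.389
v -1.758 -2.477 -2.191
v -1.426 -2.999 -1.606
v -1.771 -2.258 -1.368
v -1.138 -1.704 -1.234
v -1.022 -2.876 -2.346
v -0.389 -2.322 -2.212
v -0.58 -2.904 -1.619
v -1.042 -2.521 -1.015
v -1.118 -2.059 -2.565
v -1.58 -1.676 -1.961
v -0.478 -1.764 -1.662
v -1.682 -2.816 -1.918
v -1.885 -2.381 -1.778
v -1.689 -2.688 -1.434
v -0.911 -1.529 -1.571
v -0.715 -1.836 -1.227
v -1.52 -1.926 -1.215
v -1.445 -2.744 -2.353
v -1.249 -3.051 -2.009
v -0.471 -1.892 -2.146
v -0.275 -2.199 -1.802
v -0.64 -2.654 -2.365
v -0.387 -2.541 -1.454
v -0.989 -3.067 -1.582
v -0.752 -2.995 -2.016
v -0.38 -2.67 -1.937
v -0.659 -2.316 -1.098
v -1.261 -2.843 -1.226
v -1.464 -2.407 -1.086
v -1.092 -2.082 -1.007
v -0.764 -2.787 -1.234
v -0.899 -1.737 -2.354
v -1.501 -2.264 -2.482
v -1.068 -2.498 -2.573
v -0.696 -2.173 -2.494
v -1.171 -1.513 -1.998
v -1.773 -2.039 -2.126
v -1.78 -1.91 -1.643
v -1.408 -1.585 -1.564
v -1.396 -1.793 -2.346
v 0.894 2.115 1.064
v 1.346 2.533 0.799
v 0.286 3.565 2.316
v 1.084 2.578 0.619
v 0.779 2.517 0.541
v 0.5 2.364 0.583
v 0.312 2.154 0.736
v 0.257 1.935 0.963
v 0.348 1.757 1.214
v 0.564 1.661 1.43
v 0.856 1.669 1.563
v 1.156 1.779 1.581
v 1.397 1.966 1.482
v 1.522 2.187 1.286
v 1.504 2.391 1.04
f 2 1 4
f 2 4 3
f 4 1 5
f 4 5 3
f 5 1 6
f 5 6 3
f 6 1 7
f 6 7 3
f 7 1 8
f 7 8 3
f 8 1 9
f 8 9 3
f 9 1 10
f 9 10 3
f 10 1 11
f 10 11 3
f 11 1 12
f 11 12 3
f 12 1 13
f 12 13 3
f 13 1 14
f 13 14 3
f 14 1 15
f 14 15 3
f 15 1 16
f 15 16 3
f 16 1 17
f 16 17 3
f 17 1 2
f 17 2 3
f 18 55 34
f 55 29 58
f 34 58 23
f 55 58 34
f 18 34 30
f 34 23 35
f 30 35 19
f 34 35 30
f 18 30 39
f 30 19 40
f 39 40 25
f 30 40 39
f 18 39 51
f 39 25 54
f 51 54 28
f 39 54 51
f 18 51 55
f 51 28 59
f 55 59 29
f 51 59 55
f 19 35 46
f 35 23 49
f 46 49 27
f 35 49 46
f 23 58 36
f 58 29 57
f 36 57 22
f 58 57 36
f 29 59 56
f 59 28 52
f 56 52 20
f 59 52 56
f 28 54 53
f 54 25 41
f 53 41 24
f 54 41 53
f 25 40 45
f 40 19 42
f 45 42 26
f 40 42 45
f 21 47 33
f 47 27 48
f 33 48 22
f 47 48 33
f 21 33 31
f 33 22 32
f 31 32 20
f 33 32 31
f 21 31 38
f 31 20 37
f 38 37 24
f 31 37 38
f 21 38 43
f 38 24 44
f 43 44 26
f 38 44 43
f 21 43 47
f 43 26 50
f 47 50 27
f 43 50 47
f 22 48 36
f 48 27 49
f 36 49 23
f 48 49 36
f 20 32 56
f 32 22 57
f 56 57 29
f 32 57 56
f 24 37 53
f 37 20 52
f 53 52 28
f 37 52 53
f 26 44 45
f 44 24 41
f 45 41 25
f 44 41 45
f 27 50 46
f 50 26 42
f 46 42 19
f 50 42 46
f 61 60 63
f 61 63 62
f 63 60 64
f 63 64 62
f 64 60 65
f 64 65 62
f 65 60 66
f 65 66 62
f 66 60 67
f 66 67 62
f 67 60 68
f 67 68 62
f 68 60 69
f 68 69 62
f 69 60 70
f 69 70 62
f 70 60 71
f 70 71 62
f 71 60 72
f 71 72 62
f 72 60 73
f 72 73 62
f 73 60 74
f 73 74 62
f 74 60 61
f 74 61 62



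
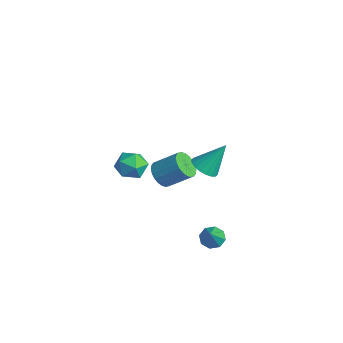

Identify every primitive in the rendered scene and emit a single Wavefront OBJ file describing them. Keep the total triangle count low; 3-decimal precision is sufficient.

v 3.06 -2.188 -4.182
v 3.536 -1.624 -4.238
v 4 -2.852 -2.878
v 3.113 -1.515 -3.878
v 2.659 -1.8 -3.696
v 2.439 -2.312 -3.798
v 2.583 -2.751 -4.126
v 3.007 -2.86 -4.486
v 3.461 -2.575 -4.669
v 3.68 -2.063 -4.566
v 3.595 -3.024 2.48
v 4.158 -3.597 2.757
v 3.925 -1.916 4.1
v 4.371 -3.362 2.552
v 4.431 -3.059 2.333
v 4.325 -2.75 2.143
v 4.074 -2.495 2.02
v 3.729 -2.344 1.988
v 3.356 -2.329 2.053
v 3.031 -2.451 2.203
v 2.818 -2.687 2.408
v 2.758 -2.989 2.627
v 2.864 -3.299 2.817
v 3.115 -3.554 2.941
v 3.46 -3.704 2.973
v 3.833 -3.719 2.907
v -1.86 -2.758 -2.106
v -1.076 -3.126 -2.384
v -0.175 -2.029 -1.293
v -0.96 -1.662 -1.014
v -1.115 -2.861 -2.617
v -0.214 -1.765 -1.526
v -1.268 -2.581 -2.773
v -0.367 -1.484 -1.682
v -1.511 -2.328 -2.827
v -0.61 -1.231 -1.736
v -1.807 -2.14 -2.771
v -0.906 -1.043 -1.68
v -2.111 -2.046 -2.614
v -1.211 -0.95 -1.523
v -2.377 -2.061 -2.379
v -1.477 -0.965 -1.288
v -2.565 -2.182 -2.103
v -1.664 -1.086 -1.012
v -2.645 -2.391 -1.827
v -1.744 -1.294 -0.736
v -2.606 -2.655 -1.594
v -1.705 -1.559 -0.503
v -2.453 -2.936 -1.438
v -1.552 -1.839 -0.347
v -2.21 -3.189 -1.384
v -1.309 -2.092 -0.293
v -1.914 -3.377 -1.44
v -1.013 -2.28 -0.349
v -1.609 -3.47 -1.597
v -0.709 -2.374 -0.506
v -1.343 -3.455 -1.832
v -0.443 -2.359 -0.741
v -1.156 -3.334 -2.108
v -0.255 -2.238 -1.017
v -4.799 -3.465 -2.812
v -3.95 -2.862 -3.068
v -3.81 -4.398 -1.732
v -2.961 -3.795 -1.988
v -3.767 -3.373 -1.419
v -4.378 -2.797 -2.086
v -3.382 -4.463 -2.714
v -3.993 -3.887 -3.381
v -3.074 -3.479 -3.007
v -3.312 -2.805 -2.207
v -4.448 -4.455 -2.593
v -4.686 -3.781 -1.793
f 2 1 4
f 2 4 3
f 4 1 5
f 4 5 3
f 5 1 6
f 5 6 3
f 6 1 7
f 6 7 3
f 7 1 8
f 7 8 3
f 8 1 9
f 8 9 3
f 9 1 10
f 9 10 3
f 10 1 2
f 10 2 3
f 12 11 14
f 12 14 13
f 14 11 15
f 14 15 13
f 15 11 16
f 15 16 13
f 16 11 17
f 16 17 13
f 17 11 18
f 17 18 13
f 18 11 19
f 18 19 13
f 19 11 20
f 19 20 13
f 20 11 21
f 20 21 13
f 21 11 22
f 21 22 13
f 22 11 23
f 22 23 13
f 23 11 24
f 23 24 13
f 24 11 25
f 24 25 13
f 25 11 26
f 25 26 13
f 26 11 12
f 26 12 13
f 28 27 31
f 28 31 29
f 29 31 32
f 29 32 30
f 31 27 33
f 31 33 32
f 32 33 34
f 32 34 30
f 33 27 35
f 33 35 34
f 34 35 36
f 34 36 30
f 35 27 37
f 35 37 36
f 36 37 38
f 36 38 30
f 37 27 39
f 37 39 38
f 38 39 40
f 38 40 30
f 39 27 41
f 39 41 40
f 40 41 42
f 40 42 30
f 41 27 43
f 41 43 42
f 42 43 44
f 42 44 30
f 43 27 45
f 43 45 44
f 44 45 46
f 44 46 30
f 45 27 47
f 45 47 46
f 46 47 48
f 46 48 30
f 47 27 49
f 47 49 48
f 48 49 50
f 48 50 30
f 49 27 51
f 49 51 50
f 50 51 52
f 50 52 30
f 51 27 53
f 51 53 52
f 52 53 54
f 52 54 30
f 53 27 55
f 53 55 54
f 54 55 56
f 54 56 30
f 55 27 57
f 55 57 56
f 56 57 58
f 56 58 30
f 57 27 59
f 57 59 58
f 58 59 60
f 58 60 30
f 59 27 28
f 59 28 60
f 60 28 29
f 60 29 30
f 61 72 66
f 61 66 62
f 61 62 68
f 61 68 71
f 61 71 72
f 62 66 70
f 66 72 65
f 72 71 63
f 71 68 67
f 68 62 69
f 64 70 65
f 64 65 63
f 64 63 67
f 64 67 69
f 64 69 70
f 65 70 66
f 63 65 72
f 67 63 71
f 69 67 68
f 70 69 62



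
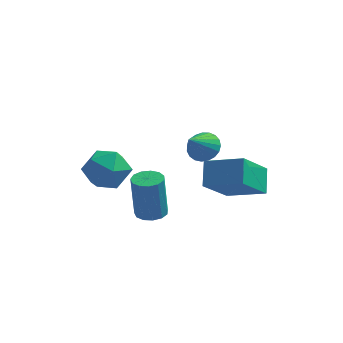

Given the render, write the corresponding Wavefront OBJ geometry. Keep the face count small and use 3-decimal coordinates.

v 1.499 0.807 2.573
v 2.136 0.749 2.772
v 1.141 -0.067 3.467
v 2.043 0.954 2.936
v 1.856 1.134 3.037
v 1.607 1.257 3.058
v 1.339 1.303 2.995
v 1.099 1.263 2.859
v 0.929 1.144 2.674
v 0.856 0.966 2.472
v 0.895 0.762 2.287
v 1.039 0.565 2.151
v 1.262 0.41 2.089
v 1.526 0.323 2.111
v 1.785 0.321 2.212
v 1.995 0.402 2.376
v 2.119 0.554 2.574
v -2.294 0.607 1.04
v -1.505 0.745 1.636
v -2.215 -0.985 1.304
v -1.426 -0.847 1.9
v -2.329 -0.531 2.186
v -2.378 0.453 2.023
v -1.342 -0.693 0.917
v -1.391 0.291 0.754
v -0.916 -0.058 1.56
v -1.527 0.041 2.345
v -2.193 -0.281 0.595
v -2.804 -0.182 1.38
v 1.14 2.37 -0.657
v 0.995 3.248 0.133
v 1.801 3.699 -2.013
v 1.655 4.577 -1.222
v 2.705 2.143 -0.118
v 2.559 3.021 0.673
v 3.365 3.472 -1.473
v 3.22 4.35 -0.683
v -0.108 -0.58 -0.268
v 0.498 -0.637 -0.227
v 0.374 -0.657 1.589
v -0.232 -0.6 1.548
v 0.432 -0.3 -0.228
v 0.308 -0.319 1.588
v 0.195 -0.052 -0.241
v 0.071 -0.071 1.574
v -0.138 0.029 -0.263
v -0.262 0.01 1.552
v -0.462 -0.084 -0.287
v -0.586 -0.103 1.529
v -0.673 -0.354 -0.304
v -0.798 -0.374 1.512
v -0.705 -0.697 -0.31
v -0.829 -0.716 1.506
v -0.547 -1.002 -0.302
v -0.672 -1.021 1.513
v -0.25 -1.173 -0.284
v -0.374 -1.193 1.532
v 0.092 -1.156 -0.26
v -0.032 -1.176 1.555
v 0.371 -0.957 -0.239
v 0.247 -0.976 1.577
f 2 1 4
f 2 4 3
f 4 1 5
f 4 5 3
f 5 1 6
f 5 6 3
f 6 1 7
f 6 7 3
f 7 1 8
f 7 8 3
f 8 1 9
f 8 9 3
f 9 1 10
f 9 10 3
f 10 1 11
f 10 11 3
f 11 1 12
f 11 12 3
f 12 1 13
f 12 13 3
f 13 1 14
f 13 14 3
f 14 1 15
f 14 15 3
f 15 1 16
f 15 16 3
f 16 1 17
f 16 17 3
f 17 1 2
f 17 2 3
f 18 29 23
f 18 23 19
f 18 19 25
f 18 25 28
f 18 28 29
f 19 23 27
f 23 29 22
f 29 28 20
f 28 25 24
f 25 19 26
f 21 27 22
f 21 22 20
f 21 20 24
f 21 24 26
f 21 26 27
f 22 27 23
f 20 22 29
f 24 20 28
f 26 24 25
f 27 26 19
f 31 33 30
f 34 31 30
f 30 33 32
f 32 34 30
f 31 37 33
f 35 31 34
f 35 37 31
f 33 37 32
f 36 34 32
f 32 37 36
f 36 35 34
f 37 35 36
f 39 38 42
f 39 42 40
f 40 42 43
f 40 43 41
f 42 38 44
f 42 44 43
f 43 44 45
f 43 45 41
f 44 38 46
f 44 46 45
f 45 46 47
f 45 47 41
f 46 38 48
f 46 48 47
f 47 48 49
f 47 49 41
f 48 38 50
f 48 50 49
f 49 50 51
f 49 51 41
f 50 38 52
f 50 52 51
f 51 52 53
f 51 53 41
f 52 38 54
f 52 54 53
f 53 54 55
f 53 55 41
f 54 38 56
f 54 56 55
f 55 56 57
f 55 57 41
f 56 38 58
f 56 58 57
f 57 58 59
f 57 59 41
f 58 38 60
f 58 60 59
f 59 60 61
f 59 61 41
f 60 38 39
f 60 39 61
f 61 39 40
f 61 40 41



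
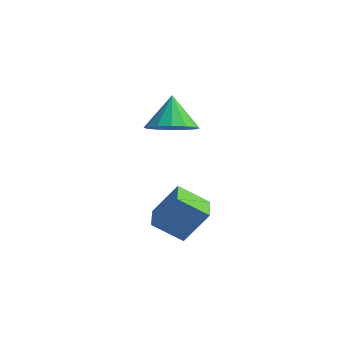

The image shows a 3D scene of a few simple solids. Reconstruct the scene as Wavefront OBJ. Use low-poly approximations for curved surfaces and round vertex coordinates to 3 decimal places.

v 4.474 -3.883 -3.451
v 3.691 -4.625 -2.689
v 3.607 -2.955 -3.436
v 2.825 -3.697 -2.675
v 5.115 -3.303 -2.225
v 4.333 -4.045 -1.464
v 4.249 -2.375 -2.211
v 3.466 -3.117 -1.449
v 0.234 -0.085 -0.595
v 1.133 -0.299 -0.186
v -0.254 0.445 0.755
v 1.177 0.191 -0.362
v 0.969 0.607 -0.601
v 0.564 0.838 -0.838
v 0.071 0.821 -1.01
v -0.379 0.561 -1.071
v -0.664 0.128 -1.004
v -0.709 -0.362 -0.827
v -0.501 -0.778 -0.588
v -0.096 -1.008 -0.351
v 0.398 -0.991 -0.179
v 0.847 -0.732 -0.119
f 2 4 1
f 5 2 1
f 1 4 3
f 3 5 1
f 2 8 4
f 6 2 5
f 6 8 2
f 4 8 3
f 7 5 3
f 3 8 7
f 7 6 5
f 8 6 7
f 10 9 12
f 10 12 11
f 12 9 13
f 12 13 11
f 13 9 14
f 13 14 11
f 14 9 15
f 14 15 11
f 15 9 16
f 15 16 11
f 16 9 17
f 16 17 11
f 17 9 18
f 17 18 11
f 18 9 19
f 18 19 11
f 19 9 20
f 19 20 11
f 20 9 21
f 20 21 11
f 21 9 22
f 21 22 11
f 22 9 10
f 22 10 11



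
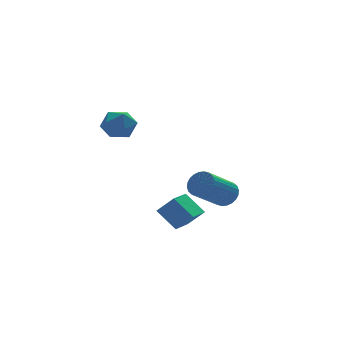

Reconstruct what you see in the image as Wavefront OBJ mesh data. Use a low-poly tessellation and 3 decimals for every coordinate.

v 4.403 1.67 -2.106
v 4.744 1.981 -1.529
v 3.219 1.442 -0.336
v 2.877 1.13 -0.914
v 4.588 2.203 -1.628
v 3.063 1.663 -0.435
v 4.404 2.343 -1.8
v 2.879 1.804 -0.607
v 4.219 2.381 -2.019
v 2.694 1.842 -0.826
v 4.063 2.311 -2.251
v 2.537 1.771 -1.058
v 3.958 2.143 -2.461
v 2.433 1.603 -1.268
v 3.921 1.903 -2.617
v 2.395 1.363 -1.424
v 3.957 1.628 -2.696
v 2.432 1.088 -1.503
v 4.061 1.358 -2.684
v 2.536 0.819 -1.491
v 4.217 1.137 -2.585
v 2.692 0.597 -1.392
v 4.401 0.996 -2.413
v 2.876 0.457 -1.22
v 4.586 0.958 -2.194
v 3.061 0.419 -1.001
v 4.743 1.029 -1.962
v 3.217 0.489 -0.769
v 4.847 1.197 -1.752
v 3.322 0.657 -0.559
v 4.885 1.437 -1.596
v 3.359 0.897 -0.403
v 4.848 1.712 -1.517
v 3.323 1.172 -0.324
v 1.115 -0.026 -2.908
v 0.582 0.853 -2.034
v 2.164 0.957 -3.257
v 1.631 1.837 -2.383
v 1.769 -0.437 -2.097
v 1.236 0.443 -1.223
v 2.818 0.547 -2.446
v 2.285 1.426 -1.572
v -1.29 1.783 4.051
v -0.913 2.164 3.349
v -1.067 0.496 3.471
v -0.69 0.877 2.769
v -0.285 0.897 3.554
v -0.423 1.693 3.912
v -1.557 0.967 2.908
v -1.695 1.763 3.266
v -1.078 1.66 2.643
v -0.292 1.617 3.042
v -1.688 1.043 3.778
v -0.902 1 4.177
f 2 1 5
f 2 5 3
f 3 5 6
f 3 6 4
f 5 1 7
f 5 7 6
f 6 7 8
f 6 8 4
f 7 1 9
f 7 9 8
f 8 9 10
f 8 10 4
f 9 1 11
f 9 11 10
f 10 11 12
f 10 12 4
f 11 1 13
f 11 13 12
f 12 13 14
f 12 14 4
f 13 1 15
f 13 15 14
f 14 15 16
f 14 16 4
f 15 1 17
f 15 17 16
f 16 17 18
f 16 18 4
f 17 1 19
f 17 19 18
f 18 19 20
f 18 20 4
f 19 1 21
f 19 21 20
f 20 21 22
f 20 22 4
f 21 1 23
f 21 23 22
f 22 23 24
f 22 24 4
f 23 1 25
f 23 25 24
f 24 25 26
f 24 26 4
f 25 1 27
f 25 27 26
f 26 27 28
f 26 28 4
f 27 1 29
f 27 29 28
f 28 29 30
f 28 30 4
f 29 1 31
f 29 31 30
f 30 31 32
f 30 32 4
f 31 1 33
f 31 33 32
f 32 33 34
f 32 34 4
f 33 1 2
f 33 2 34
f 34 2 3
f 34 3 4
f 36 38 35
f 39 36 35
f 35 38 37
f 37 39 35
f 36 42 38
f 40 36 39
f 40 42 36
f 38 42 37
f 41 39 37
f 37 42 41
f 41 40 39
f 42 40 41
f 43 54 48
f 43 48 44
f 43 44 50
f 43 50 53
f 43 53 54
f 44 48 52
f 48 54 47
f 54 53 45
f 53 50 49
f 50 44 51
f 46 52 47
f 46 47 45
f 46 45 49
f 46 49 51
f 46 51 52
f 47 52 48
f 45 47 54
f 49 45 53
f 51 49 50
f 52 51 44



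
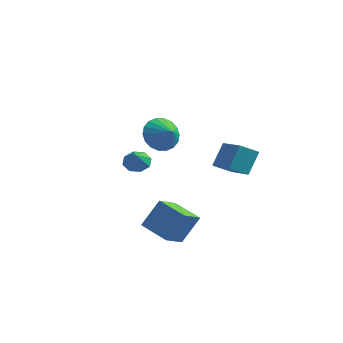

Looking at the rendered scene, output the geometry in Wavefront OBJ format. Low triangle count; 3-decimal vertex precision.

v 2.045 -3.669 -3.014
v 1.905 -4.959 -2.39
v 0.406 -3.255 -2.524
v 0.266 -4.545 -1.901
v 2.674 -2.995 -1.479
v 2.534 -4.285 -0.856
v 1.035 -2.581 -0.99
v 0.895 -3.871 -0.366
v -2.232 -0.805 0.58
v -1.508 -0.749 0.353
v -1.928 -1.495 1.38
v -1.648 -0.349 0.752
v -2.129 -0.216 1.049
v -2.671 -0.427 1.072
v -2.955 -0.86 0.807
v -2.816 -1.26 0.408
v -2.334 -1.393 0.11
v -1.793 -1.182 0.088
v -0.042 -2.094 3.34
v 0.524 -1.843 2.467
v 0.842 -2.486 3.8
v 0.56 -1.45 2.734
v 0.477 -1.184 3.12
v 0.291 -1.099 3.55
v 0.039 -1.211 3.939
v -0.229 -1.497 4.209
v -0.459 -1.902 4.307
v -0.607 -2.345 4.213
v -0.643 -2.738 3.947
v -0.56 -3.004 3.56
v -0.374 -3.089 3.13
v -0.122 -2.977 2.742
v 0.145 -2.691 2.472
v 0.376 -2.286 2.374
v 0.708 1.802 -0.01
v 0.861 2.658 1.321
v 1.386 2.607 -0.606
v 1.54 3.463 0.725
v 2.18 0.877 0.415
v 2.334 1.733 1.746
v 2.859 1.682 -0.181
v 3.012 2.538 1.15
f 2 4 1
f 5 2 1
f 1 4 3
f 3 5 1
f 2 8 4
f 6 2 5
f 6 8 2
f 4 8 3
f 7 5 3
f 3 8 7
f 7 6 5
f 8 6 7
f 10 9 12
f 10 12 11
f 12 9 13
f 12 13 11
f 13 9 14
f 13 14 11
f 14 9 15
f 14 15 11
f 15 9 16
f 15 16 11
f 16 9 17
f 16 17 11
f 17 9 18
f 17 18 11
f 18 9 10
f 18 10 11
f 20 19 22
f 20 22 21
f 22 19 23
f 22 23 21
f 23 19 24
f 23 24 21
f 24 19 25
f 24 25 21
f 25 19 26
f 25 26 21
f 26 19 27
f 26 27 21
f 27 19 28
f 27 28 21
f 28 19 29
f 28 29 21
f 29 19 30
f 29 30 21
f 30 19 31
f 30 31 21
f 31 19 32
f 31 32 21
f 32 19 33
f 32 33 21
f 33 19 34
f 33 34 21
f 34 19 20
f 34 20 21
f 36 38 35
f 39 36 35
f 35 38 37
f 37 39 35
f 36 42 38
f 40 36 39
f 40 42 36
f 38 42 37
f 41 39 37
f 37 42 41
f 41 40 39
f 42 40 41



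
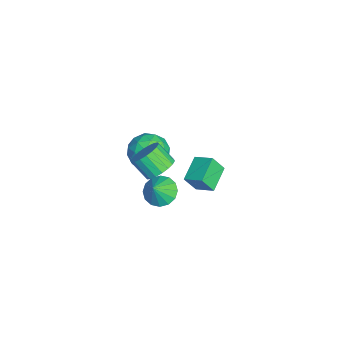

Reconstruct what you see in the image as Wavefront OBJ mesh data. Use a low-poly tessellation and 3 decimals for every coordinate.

v 3.486 -2.837 3.359
v 4.002 -3.506 3.049
v 3.51 -4.312 3.972
v 2.994 -3.643 4.281
v 4.236 -3.334 3.325
v 3.744 -4.139 4.247
v 4.321 -3.063 3.607
v 3.829 -3.868 4.53
v 4.241 -2.747 3.84
v 3.749 -3.552 4.763
v 4.011 -2.449 3.978
v 3.52 -3.255 4.9
v 3.678 -2.228 3.993
v 3.186 -3.034 4.915
v 3.306 -2.128 3.882
v 2.814 -2.933 4.805
v 2.97 -2.168 3.668
v 2.478 -2.974 4.591
v 2.736 -2.341 3.393
v 2.244 -3.146 4.315
v 2.651 -2.612 3.11
v 2.159 -3.417 4.033
v 2.731 -2.928 2.877
v 2.239 -3.733 3.8
v 2.96 -3.225 2.74
v 2.469 -4.031 3.662
v 3.294 -3.446 2.725
v 2.802 -4.252 3.647
v 3.666 -3.547 2.835
v 3.174 -4.352 3.758
v -0.878 -2.918 -3.195
v -0.081 -2.459 -3.562
v -0.182 -3.302 -2.165
v -0.316 -2.107 -3.272
v -0.701 -1.972 -2.962
v -1.133 -2.091 -2.714
v -1.497 -2.432 -2.595
v -1.695 -2.902 -2.636
v -1.674 -3.378 -2.827
v -1.44 -3.73 -3.117
v -1.055 -3.864 -3.427
v -0.622 -3.745 -3.675
v -0.258 -3.405 -3.794
v -0.06 -2.934 -3.753
v -1.396 -3.064 0.116
v -0.857 -3.449 -0.933
v -3.183 -3.651 -0.587
v -2.644 -4.036 -1.636
v -2.433 -4.64 -0.573
v -1.329 -4.277 -0.139
v -2.711 -2.823 -1.381
v -1.607 -2.46 -0.947
v -1.67 -3.299 -1.859
v -1.498 -4.422 -1.359
v -2.542 -2.678 -0.161
v -2.37 -3.801 0.339
v -0.97 -3.205 -0.347
v -3.07 -3.895 -1.173
v -2.946 -4.25 -0.548
v -2.629 -4.476 -1.165
v -1.247 -3.692 0.12
v -0.93 -3.918 -0.497
v -1.856 -4.618 -0.285
v -3.11 -3.182 -1.023
v -2.793 -3.408 -1.64
v -1.411 -2.624 -0.355
v -1.094 -2.85 -0.972
v -2.184 -2.482 -1.235
v -1.131 -3.343 -1.508
v -2.181 -3.688 -1.921
v -2.221 -2.975 -1.771
v -1.572 -2.762 -1.516
v -1.029 -4.003 -1.214
v -2.08 -4.348 -1.627
v -1.956 -4.703 -1.002
v -1.307 -4.49 -0.747
v -1.507 -3.915 -1.758
v -1.96 -2.752 0.107
v -3.011 -3.097 -0.306
v -2.733 -2.61 -0.773
v -2.084 -2.397 -0.518
v -1.859 -3.412 0.401
v -2.909 -3.757 -0.012
v -2.468 -4.338 -0.004
v -1.819 -4.125 0.251
v -2.533 -3.185 0.238
v -1.677 -0.979 -3.868
v -1.519 -1.64 -2.784
v -3.104 -0.382 -3.295
v -2.946 -1.043 -2.211
v -1.074 -0.017 -3.369
v -0.916 -0.678 -2.285
v -2.501 0.58 -2.796
v -2.343 -0.081 -1.712
f 2 1 5
f 2 5 3
f 3 5 6
f 3 6 4
f 5 1 7
f 5 7 6
f 6 7 8
f 6 8 4
f 7 1 9
f 7 9 8
f 8 9 10
f 8 10 4
f 9 1 11
f 9 11 10
f 10 11 12
f 10 12 4
f 11 1 13
f 11 13 12
f 12 13 14
f 12 14 4
f 13 1 15
f 13 15 14
f 14 15 16
f 14 16 4
f 15 1 17
f 15 17 16
f 16 17 18
f 16 18 4
f 17 1 19
f 17 19 18
f 18 19 20
f 18 20 4
f 19 1 21
f 19 21 20
f 20 21 22
f 20 22 4
f 21 1 23
f 21 23 22
f 22 23 24
f 22 24 4
f 23 1 25
f 23 25 24
f 24 25 26
f 24 26 4
f 25 1 27
f 25 27 26
f 26 27 28
f 26 28 4
f 27 1 29
f 27 29 28
f 28 29 30
f 28 30 4
f 29 1 2
f 29 2 30
f 30 2 3
f 30 3 4
f 32 31 34
f 32 34 33
f 34 31 35
f 34 35 33
f 35 31 36
f 35 36 33
f 36 31 37
f 36 37 33
f 37 31 38
f 37 38 33
f 38 31 39
f 38 39 33
f 39 31 40
f 39 40 33
f 40 31 41
f 40 41 33
f 41 31 42
f 41 42 33
f 42 31 43
f 42 43 33
f 43 31 44
f 43 44 33
f 44 31 32
f 44 32 33
f 45 82 61
f 82 56 85
f 61 85 50
f 82 85 61
f 45 61 57
f 61 50 62
f 57 62 46
f 61 62 57
f 45 57 66
f 57 46 67
f 66 67 52
f 57 67 66
f 45 66 78
f 66 52 81
f 78 81 55
f 66 81 78
f 45 78 82
f 78 55 86
f 82 86 56
f 78 86 82
f 46 62 73
f 62 50 76
f 73 76 54
f 62 76 73
f 50 85 63
f 85 56 84
f 63 84 49
f 85 84 63
f 56 86 83
f 86 55 79
f 83 79 47
f 86 79 83
f 55 81 80
f 81 52 68
f 80 68 51
f 81 68 80
f 52 67 72
f 67 46 69
f 72 69 53
f 67 69 72
f 48 74 60
f 74 54 75
f 60 75 49
f 74 75 60
f 48 60 58
f 60 49 59
f 58 59 47
f 60 59 58
f 48 58 65
f 58 47 64
f 65 64 51
f 58 64 65
f 48 65 70
f 65 51 71
f 70 71 53
f 65 71 70
f 48 70 74
f 70 53 77
f 74 77 54
f 70 77 74
f 49 75 63
f 75 54 76
f 63 76 50
f 75 76 63
f 47 59 83
f 59 49 84
f 83 84 56
f 59 84 83
f 51 64 80
f 64 47 79
f 80 79 55
f 64 79 80
f 53 71 72
f 71 51 68
f 72 68 52
f 71 68 72
f 54 77 73
f 77 53 69
f 73 69 46
f 77 69 73
f 88 90 87
f 91 88 87
f 87 90 89
f 89 91 87
f 88 94 90
f 92 88 91
f 92 94 88
f 90 94 89
f 93 91 89
f 89 94 93
f 93 92 91
f 94 92 93



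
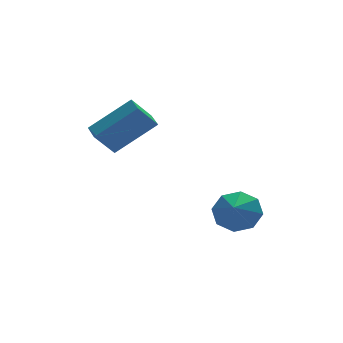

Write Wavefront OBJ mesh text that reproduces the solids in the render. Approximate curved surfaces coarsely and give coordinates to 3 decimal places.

v 1.211 0.282 -4.29
v 1.524 0.681 -3.522
v 0.669 -0.562 -3.63
v 0.895 0.93 -3.718
v 0.451 0.8 -4.249
v 0.452 0.367 -4.804
v 0.897 -0.117 -5.057
v 1.526 -0.366 -4.861
v 1.97 -0.236 -4.33
v 1.969 0.198 -3.776
v -2.675 2.118 -1.479
v -3.444 2.087 -0.571
v -2.58 2.966 -1.369
v -3.348 2.935 -0.461
v -1.172 1.785 -0.219
v -1.94 1.754 0.689
v -1.076 2.633 -0.109
v -1.845 2.602 0.799
f 2 1 4
f 2 4 3
f 4 1 5
f 4 5 3
f 5 1 6
f 5 6 3
f 6 1 7
f 6 7 3
f 7 1 8
f 7 8 3
f 8 1 9
f 8 9 3
f 9 1 10
f 9 10 3
f 10 1 2
f 10 2 3
f 12 14 11
f 15 12 11
f 11 14 13
f 13 15 11
f 12 18 14
f 16 12 15
f 16 18 12
f 14 18 13
f 17 15 13
f 13 18 17
f 17 16 15
f 18 16 17



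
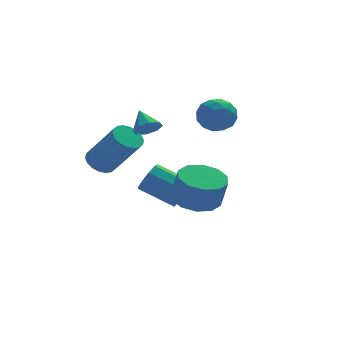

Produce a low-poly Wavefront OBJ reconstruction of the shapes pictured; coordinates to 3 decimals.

v -1.257 1.869 3.07
v -0.632 1.889 3.145
v -1.363 2.731 3.73
v -0.782 2.155 2.772
v -1.21 2.254 2.574
v -1.666 2.128 2.667
v -1.882 1.85 2.996
v -1.733 1.583 3.368
v -1.305 1.484 3.567
v -0.849 1.61 3.474
v -0.09 -0.777 0.229
v 0.745 -1.312 -0.012
v 0.924 -1.618 1.291
v 0.09 -1.083 1.531
v 0.921 -0.718 0.103
v 1.1 -1.023 1.406
v 0.711 -0.146 0.266
v 0.89 -0.452 1.569
v 0.195 0.184 0.415
v 0.375 -0.121 1.718
v -0.43 0.148 0.492
v -0.25 -0.158 1.795
v -0.924 -0.242 0.469
v -0.745 -0.548 1.772
v -1.1 -0.837 0.354
v -0.921 -1.142 1.657
v -0.89 -1.408 0.191
v -0.711 -1.714 1.494
v -0.375 -1.739 0.042
v -0.195 -2.044 1.345
v 0.25 -1.702 -0.035
v 0.43 -2.008 1.268
v 0.272 2.002 -0.937
v 0.762 2.219 -0.398
v -0.482 3.154 0.357
v -0.972 2.938 -0.183
v 0.774 2.555 -0.794
v -0.47 3.49 -0.04
v 0.551 2.632 -1.258
v -0.693 3.568 -0.503
v 0.198 2.415 -1.571
v -1.046 3.35 -0.816
v -0.121 2.005 -1.588
v -1.365 2.94 -0.833
v -0.256 1.593 -1.3
v -1.5 2.529 -0.546
v -0.143 1.373 -0.843
v -1.388 2.308 -0.088
v 0.163 1.447 -0.43
v -1.081 2.383 0.325
v 0.521 1.781 -0.254
v -0.724 2.717 0.501
v -2.973 2.778 1.047
v -2.35 3.089 0.91
v -1.464 2.073 2.636
v -2.087 1.762 2.773
v -2.49 3.295 1.104
v -1.604 2.28 2.83
v -2.726 3.399 1.286
v -1.84 2.384 3.012
v -3.012 3.38 1.421
v -2.126 2.364 3.147
v -3.289 3.242 1.482
v -2.403 2.226 3.208
v -3.504 3.011 1.457
v -2.618 1.996 3.183
v -3.613 2.735 1.35
v -2.727 1.719 3.076
v -3.596 2.467 1.184
v -2.71 1.451 2.91
v -3.456 2.26 0.99
v -2.57 1.245 2.716
v -3.22 2.156 0.808
v -2.334 1.141 2.534
v -2.934 2.176 0.673
v -2.048 1.16 2.399
v -2.657 2.314 0.612
v -1.771 1.298 2.338
v -2.442 2.544 0.637
v -1.556 1.529 2.363
v -2.333 2.821 0.744
v -1.447 1.805 2.47
v 1.478 4.133 2.695
v 2.046 4.257 1.989
v 2.374 3.083 3.231
v 2.942 3.207 2.525
v 2.856 3.858 3.162
v 2.302 4.506 2.831
v 2.118 2.834 2.389
v 1.564 3.482 2.058
v 2.442 3.454 1.8
v 2.898 4.087 2.278
v 1.522 3.253 2.942
v 1.978 3.886 3.42
v 1.684 4.287 2.295
v 2.736 3.053 2.925
v 2.686 3.435 3.3
v 3.02 3.508 2.885
v 1.834 4.434 2.79
v 2.168 4.507 2.375
v 2.644 4.272 3.065
v 2.252 2.833 2.845
v 2.586 2.906 2.43
v 1.4 3.832 2.335
v 1.734 3.905 1.92
v 1.776 3.068 2.155
v 2.25 3.888 1.769
v 2.776 3.271 2.084
v 2.292 3.051 2.004
v 1.967 3.433 1.809
v 2.518 4.26 2.05
v 3.044 3.643 2.365
v 2.994 4.025 2.739
v 2.668 4.407 2.545
v 2.75 3.788 1.938
v 1.376 3.697 2.855
v 1.902 3.08 3.17
v 1.752 2.933 2.675
v 1.426 3.315 2.481
v 1.644 4.069 3.136
v 2.17 3.452 3.451
v 2.453 3.907 3.411
v 2.128 4.289 3.216
v 1.67 3.552 3.282
f 2 1 4
f 2 4 3
f 4 1 5
f 4 5 3
f 5 1 6
f 5 6 3
f 6 1 7
f 6 7 3
f 7 1 8
f 7 8 3
f 8 1 9
f 8 9 3
f 9 1 10
f 9 10 3
f 10 1 2
f 10 2 3
f 12 11 15
f 12 15 13
f 13 15 16
f 13 16 14
f 15 11 17
f 15 17 16
f 16 17 18
f 16 18 14
f 17 11 19
f 17 19 18
f 18 19 20
f 18 20 14
f 19 11 21
f 19 21 20
f 20 21 22
f 20 22 14
f 21 11 23
f 21 23 22
f 22 23 24
f 22 24 14
f 23 11 25
f 23 25 24
f 24 25 26
f 24 26 14
f 25 11 27
f 25 27 26
f 26 27 28
f 26 28 14
f 27 11 29
f 27 29 28
f 28 29 30
f 28 30 14
f 29 11 31
f 29 31 30
f 30 31 32
f 30 32 14
f 31 11 12
f 31 12 32
f 32 12 13
f 32 13 14
f 34 33 37
f 34 37 35
f 35 37 38
f 35 38 36
f 37 33 39
f 37 39 38
f 38 39 40
f 38 40 36
f 39 33 41
f 39 41 40
f 40 41 42
f 40 42 36
f 41 33 43
f 41 43 42
f 42 43 44
f 42 44 36
f 43 33 45
f 43 45 44
f 44 45 46
f 44 46 36
f 45 33 47
f 45 47 46
f 46 47 48
f 46 48 36
f 47 33 49
f 47 49 48
f 48 49 50
f 48 50 36
f 49 33 51
f 49 51 50
f 50 51 52
f 50 52 36
f 51 33 34
f 51 34 52
f 52 34 35
f 52 35 36
f 54 53 57
f 54 57 55
f 55 57 58
f 55 58 56
f 57 53 59
f 57 59 58
f 58 59 60
f 58 60 56
f 59 53 61
f 59 61 60
f 60 61 62
f 60 62 56
f 61 53 63
f 61 63 62
f 62 63 64
f 62 64 56
f 63 53 65
f 63 65 64
f 64 65 66
f 64 66 56
f 65 53 67
f 65 67 66
f 66 67 68
f 66 68 56
f 67 53 69
f 67 69 68
f 68 69 70
f 68 70 56
f 69 53 71
f 69 71 70
f 70 71 72
f 70 72 56
f 71 53 73
f 71 73 72
f 72 73 74
f 72 74 56
f 73 53 75
f 73 75 74
f 74 75 76
f 74 76 56
f 75 53 77
f 75 77 76
f 76 77 78
f 76 78 56
f 77 53 79
f 77 79 78
f 78 79 80
f 78 80 56
f 79 53 81
f 79 81 80
f 80 81 82
f 80 82 56
f 81 53 54
f 81 54 82
f 82 54 55
f 82 55 56
f 83 120 99
f 120 94 123
f 99 123 88
f 120 123 99
f 83 99 95
f 99 88 100
f 95 100 84
f 99 100 95
f 83 95 104
f 95 84 105
f 104 105 90
f 95 105 104
f 83 104 116
f 104 90 119
f 116 119 93
f 104 119 116
f 83 116 120
f 116 93 124
f 120 124 94
f 116 124 120
f 84 100 111
f 100 88 114
f 111 114 92
f 100 114 111
f 88 123 101
f 123 94 122
f 101 122 87
f 123 122 101
f 94 124 121
f 124 93 117
f 121 117 85
f 124 117 121
f 93 119 118
f 119 90 106
f 118 106 89
f 119 106 118
f 90 105 110
f 105 84 107
f 110 107 91
f 105 107 110
f 86 112 98
f 112 92 113
f 98 113 87
f 112 113 98
f 86 98 96
f 98 87 97
f 96 97 85
f 98 97 96
f 86 96 103
f 96 85 102
f 103 102 89
f 96 102 103
f 86 103 108
f 103 89 109
f 108 109 91
f 103 109 108
f 86 108 112
f 108 91 115
f 112 115 92
f 108 115 112
f 87 113 101
f 113 92 114
f 101 114 88
f 113 114 101
f 85 97 121
f 97 87 122
f 121 122 94
f 97 122 121
f 89 102 118
f 102 85 117
f 118 117 93
f 102 117 118
f 91 109 110
f 109 89 106
f 110 106 90
f 109 106 110
f 92 115 111
f 115 91 107
f 111 107 84
f 115 107 111

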